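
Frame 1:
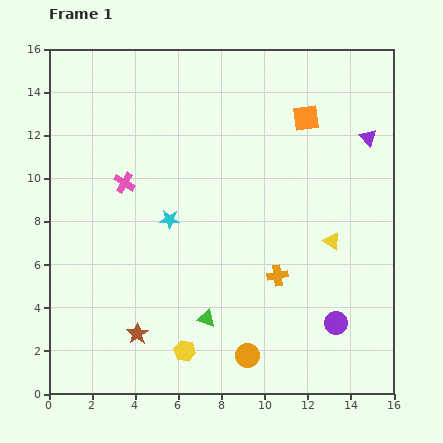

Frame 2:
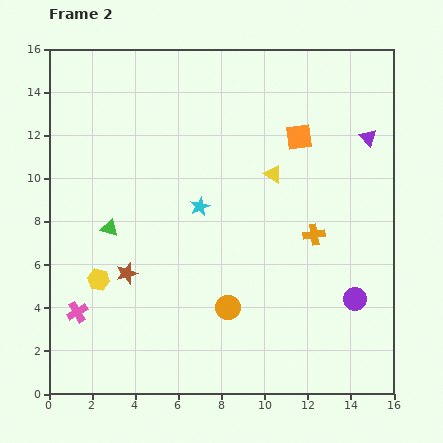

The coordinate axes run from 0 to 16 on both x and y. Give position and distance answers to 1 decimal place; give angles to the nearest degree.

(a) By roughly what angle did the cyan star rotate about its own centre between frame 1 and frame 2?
26° counter-clockwise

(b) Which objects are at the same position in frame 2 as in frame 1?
the purple triangle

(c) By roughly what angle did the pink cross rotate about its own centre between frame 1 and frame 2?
29° clockwise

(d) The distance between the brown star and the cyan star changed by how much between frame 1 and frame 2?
-0.9

Distance in frame 1: 5.5. Distance in frame 2: 4.6.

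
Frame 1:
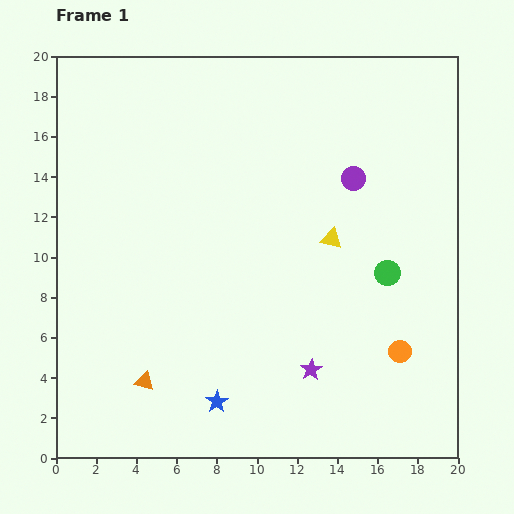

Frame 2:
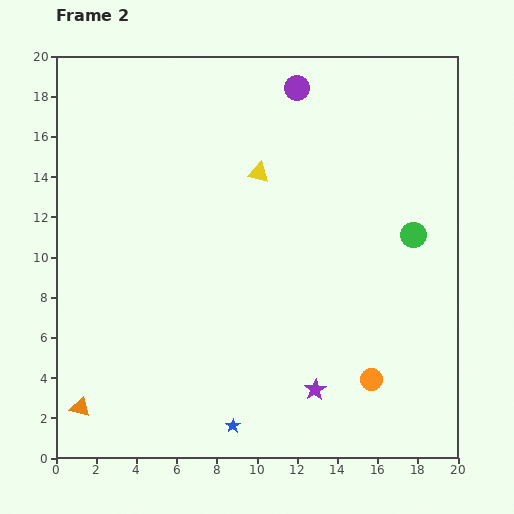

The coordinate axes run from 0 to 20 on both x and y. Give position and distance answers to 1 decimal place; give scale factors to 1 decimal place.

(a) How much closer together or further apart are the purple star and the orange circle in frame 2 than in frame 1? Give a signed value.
-1.7

Distance in frame 1: 4.5. Distance in frame 2: 2.8.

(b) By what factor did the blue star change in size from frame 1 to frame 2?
0.6×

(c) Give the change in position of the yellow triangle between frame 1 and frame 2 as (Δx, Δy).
(-3.6, 3.3)

The yellow triangle was at (13.7, 10.9) in frame 1 and (10.1, 14.2) in frame 2.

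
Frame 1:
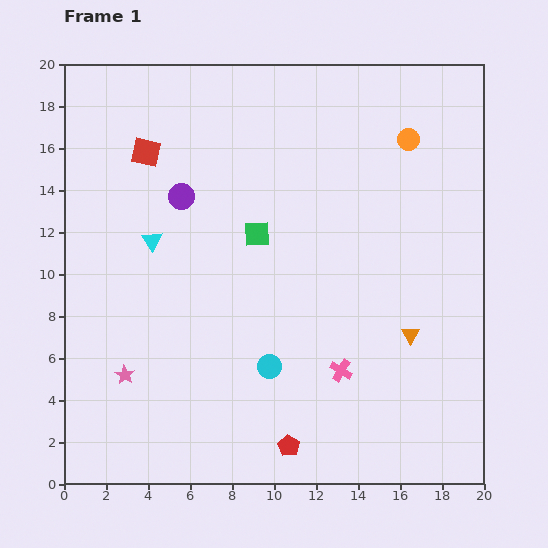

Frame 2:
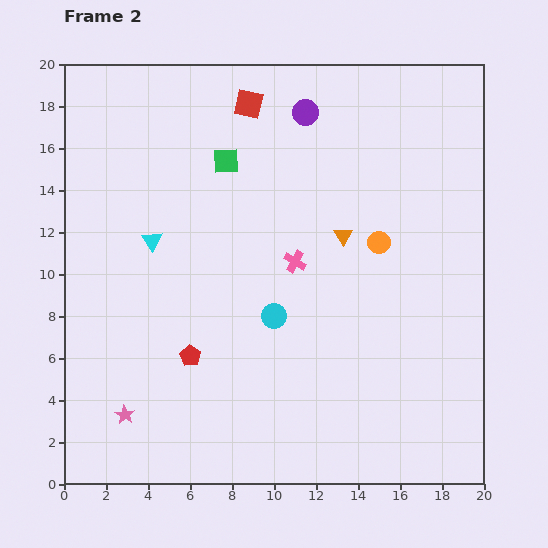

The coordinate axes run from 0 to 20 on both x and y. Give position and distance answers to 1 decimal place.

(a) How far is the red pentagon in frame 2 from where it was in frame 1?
6.4

The red pentagon moved from (10.7, 1.8) to (6.0, 6.1), a distance of √(4.7² + 4.3²) ≈ 6.4.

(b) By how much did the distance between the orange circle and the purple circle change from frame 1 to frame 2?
-4.0

Distance in frame 1: 11.1. Distance in frame 2: 7.1.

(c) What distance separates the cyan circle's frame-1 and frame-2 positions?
2.4

The cyan circle moved from (9.8, 5.6) to (10.0, 8.0), a distance of √(0.2² + 2.4²) ≈ 2.4.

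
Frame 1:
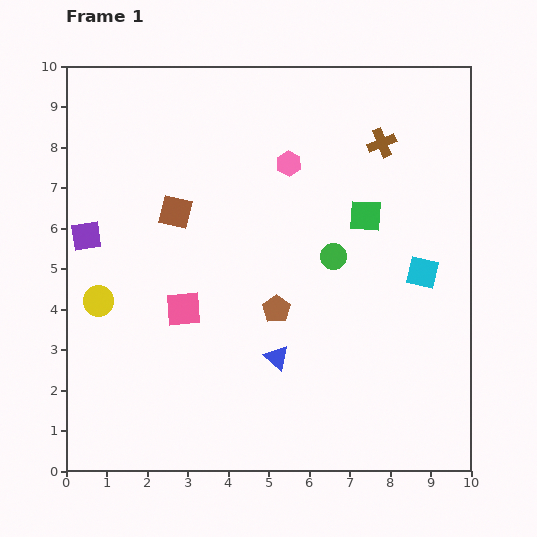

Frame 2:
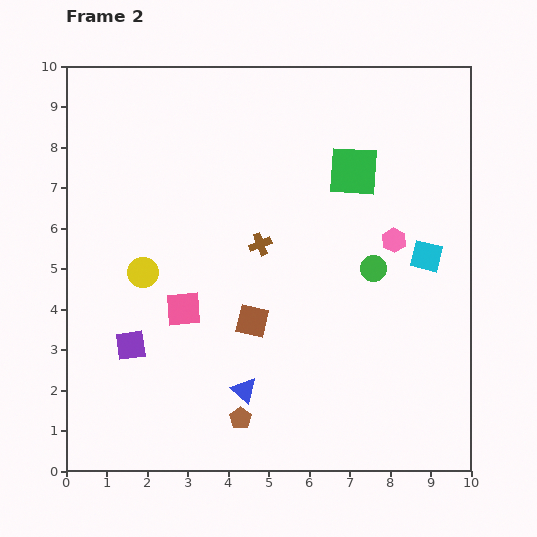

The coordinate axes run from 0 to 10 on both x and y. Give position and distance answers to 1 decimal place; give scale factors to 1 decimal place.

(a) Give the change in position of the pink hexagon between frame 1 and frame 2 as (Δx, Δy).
(2.6, -1.9)

The pink hexagon was at (5.5, 7.6) in frame 1 and (8.1, 5.7) in frame 2.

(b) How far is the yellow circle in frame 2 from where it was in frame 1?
1.3

The yellow circle moved from (0.8, 4.2) to (1.9, 4.9), a distance of √(1.1² + 0.7²) ≈ 1.3.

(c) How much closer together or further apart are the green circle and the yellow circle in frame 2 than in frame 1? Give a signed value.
-0.2

Distance in frame 1: 5.9. Distance in frame 2: 5.7.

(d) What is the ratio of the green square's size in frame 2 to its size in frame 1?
1.6×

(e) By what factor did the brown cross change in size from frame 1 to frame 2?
0.8×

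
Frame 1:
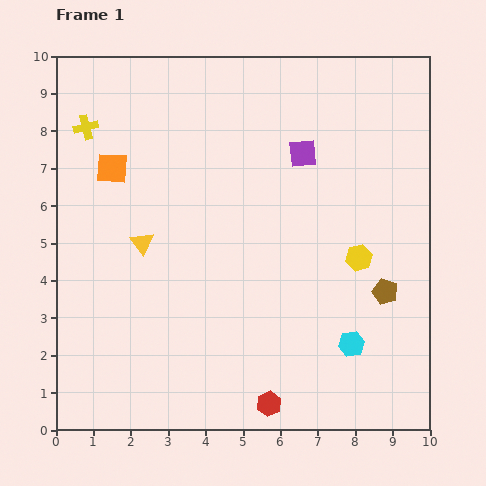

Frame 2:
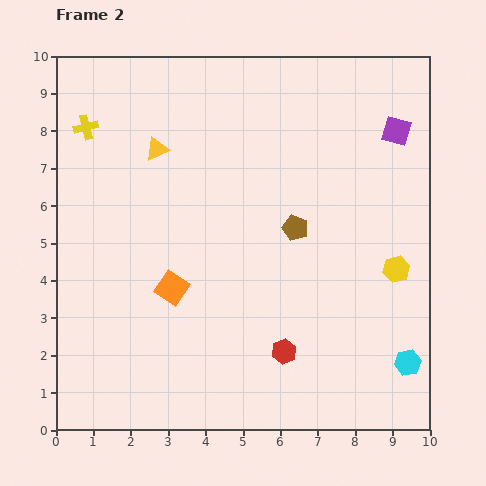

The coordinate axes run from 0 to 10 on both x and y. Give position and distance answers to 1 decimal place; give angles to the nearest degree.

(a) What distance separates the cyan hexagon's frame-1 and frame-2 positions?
1.6

The cyan hexagon moved from (7.9, 2.3) to (9.4, 1.8), a distance of √(1.5² + 0.5²) ≈ 1.6.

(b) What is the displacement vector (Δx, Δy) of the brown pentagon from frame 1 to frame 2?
(-2.4, 1.7)

The brown pentagon was at (8.8, 3.7) in frame 1 and (6.4, 5.4) in frame 2.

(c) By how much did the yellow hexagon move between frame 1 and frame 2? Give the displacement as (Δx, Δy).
(1.0, -0.3)

The yellow hexagon was at (8.1, 4.6) in frame 1 and (9.1, 4.3) in frame 2.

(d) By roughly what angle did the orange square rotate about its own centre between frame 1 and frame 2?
30° clockwise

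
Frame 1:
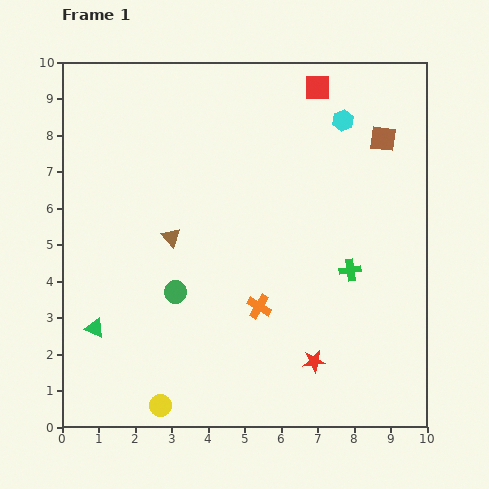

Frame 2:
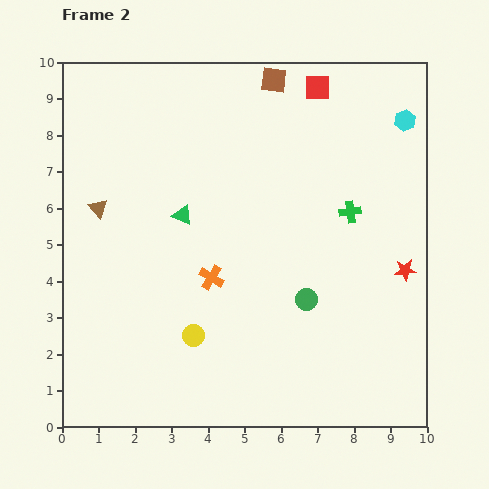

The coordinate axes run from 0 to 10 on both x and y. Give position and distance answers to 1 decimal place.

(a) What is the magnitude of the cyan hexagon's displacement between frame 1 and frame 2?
1.7

The cyan hexagon moved from (7.7, 8.4) to (9.4, 8.4), a distance of √(1.7² + 0.0²) ≈ 1.7.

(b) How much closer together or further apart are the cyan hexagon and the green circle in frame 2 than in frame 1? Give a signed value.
-1.0

Distance in frame 1: 6.6. Distance in frame 2: 5.6.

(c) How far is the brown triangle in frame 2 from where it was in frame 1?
2.2

The brown triangle moved from (3.0, 5.2) to (1.0, 6.0), a distance of √(2.0² + 0.8²) ≈ 2.2.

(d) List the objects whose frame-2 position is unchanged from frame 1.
the red square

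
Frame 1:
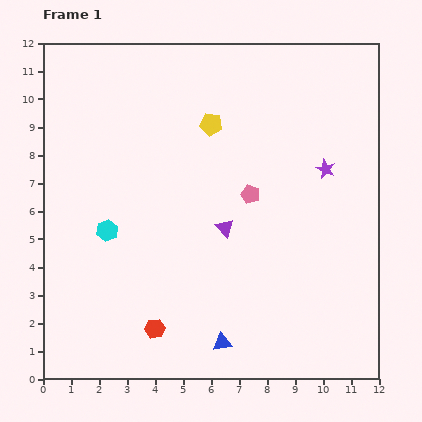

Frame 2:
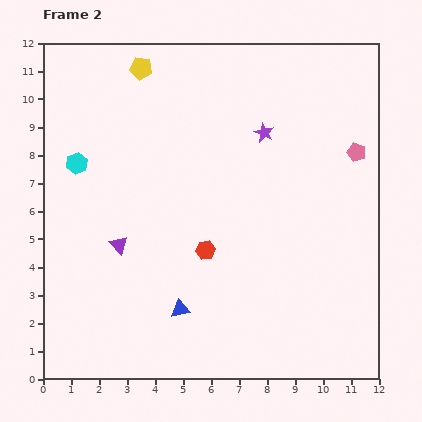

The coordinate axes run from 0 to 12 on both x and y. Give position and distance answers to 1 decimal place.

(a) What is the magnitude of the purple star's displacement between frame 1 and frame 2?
2.6

The purple star moved from (10.1, 7.5) to (7.9, 8.8), a distance of √(2.2² + 1.3²) ≈ 2.6.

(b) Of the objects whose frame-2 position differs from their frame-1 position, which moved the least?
the blue triangle

(moved 1.9)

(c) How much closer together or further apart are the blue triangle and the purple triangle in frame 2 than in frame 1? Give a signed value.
-0.9

Distance in frame 1: 4.1. Distance in frame 2: 3.2.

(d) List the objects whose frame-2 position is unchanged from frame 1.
none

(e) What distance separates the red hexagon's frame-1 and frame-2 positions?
3.3

The red hexagon moved from (4.0, 1.8) to (5.8, 4.6), a distance of √(1.8² + 2.8²) ≈ 3.3.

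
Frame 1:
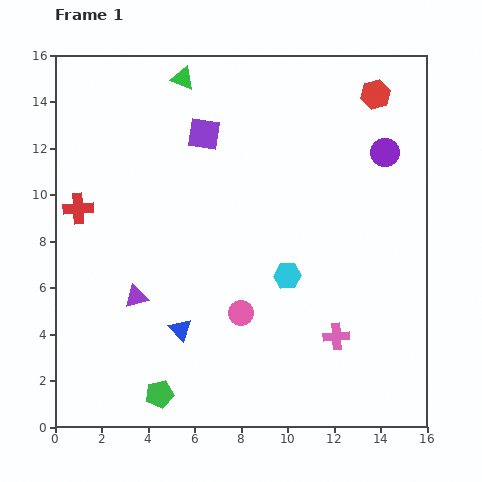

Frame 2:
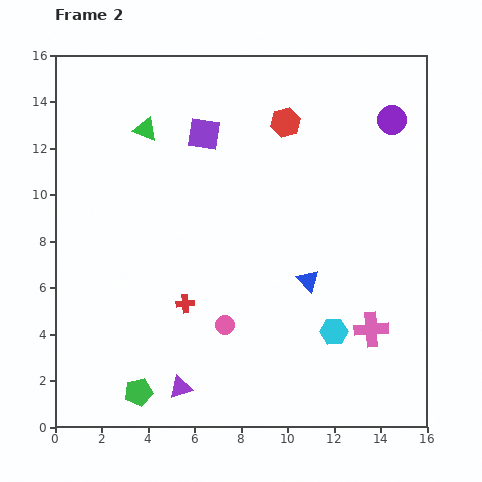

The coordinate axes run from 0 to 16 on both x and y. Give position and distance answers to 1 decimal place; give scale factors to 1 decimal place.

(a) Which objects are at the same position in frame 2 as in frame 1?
the purple square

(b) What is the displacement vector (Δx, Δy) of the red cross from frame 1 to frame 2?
(4.6, -4.1)

The red cross was at (1.0, 9.4) in frame 1 and (5.6, 5.3) in frame 2.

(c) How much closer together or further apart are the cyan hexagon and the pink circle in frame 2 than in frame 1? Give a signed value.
+2.1

Distance in frame 1: 2.6. Distance in frame 2: 4.7.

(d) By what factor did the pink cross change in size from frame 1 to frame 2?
1.3×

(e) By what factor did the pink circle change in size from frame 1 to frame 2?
0.7×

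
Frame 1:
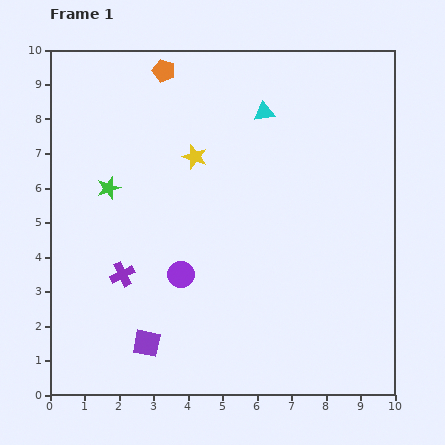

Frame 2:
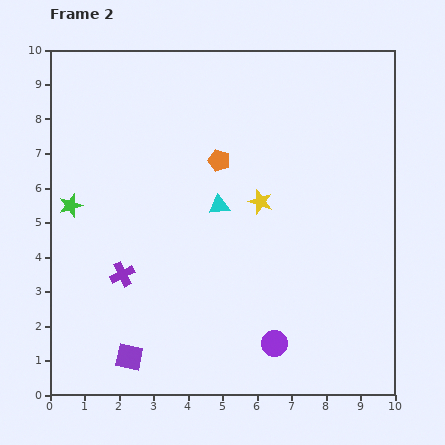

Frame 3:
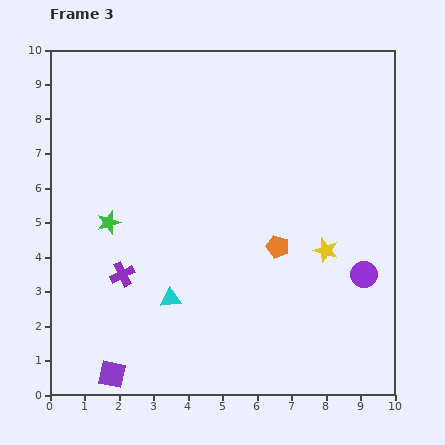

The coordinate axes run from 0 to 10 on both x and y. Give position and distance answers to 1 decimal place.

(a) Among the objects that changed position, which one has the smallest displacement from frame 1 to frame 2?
the purple square

(moved 0.6)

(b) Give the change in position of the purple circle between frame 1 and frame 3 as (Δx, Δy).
(5.3, 0.0)

The purple circle was at (3.8, 3.5) in frame 1 and (9.1, 3.5) in frame 3.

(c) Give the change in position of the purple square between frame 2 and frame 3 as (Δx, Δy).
(-0.5, -0.5)

The purple square was at (2.3, 1.1) in frame 2 and (1.8, 0.6) in frame 3.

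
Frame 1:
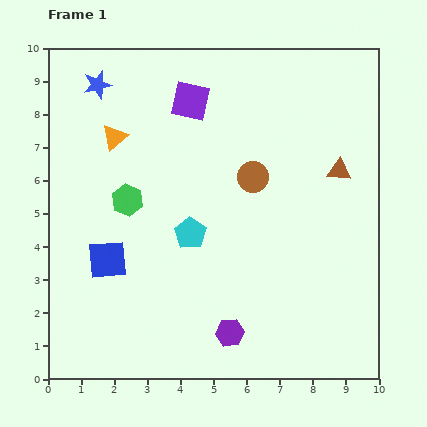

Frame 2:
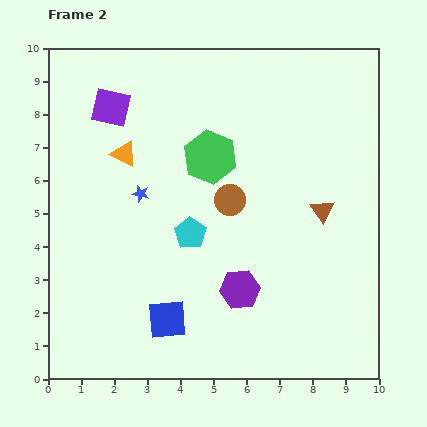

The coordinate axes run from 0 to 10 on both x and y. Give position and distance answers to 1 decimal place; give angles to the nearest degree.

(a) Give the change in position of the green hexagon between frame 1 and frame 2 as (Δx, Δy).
(2.5, 1.3)

The green hexagon was at (2.4, 5.4) in frame 1 and (4.9, 6.7) in frame 2.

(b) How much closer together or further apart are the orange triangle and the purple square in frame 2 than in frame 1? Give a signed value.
-1.0

Distance in frame 1: 2.5. Distance in frame 2: 1.5.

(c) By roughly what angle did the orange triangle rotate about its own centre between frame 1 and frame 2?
52° counter-clockwise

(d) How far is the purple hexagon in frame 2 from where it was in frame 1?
1.3

The purple hexagon moved from (5.5, 1.4) to (5.8, 2.7), a distance of √(0.3² + 1.3²) ≈ 1.3.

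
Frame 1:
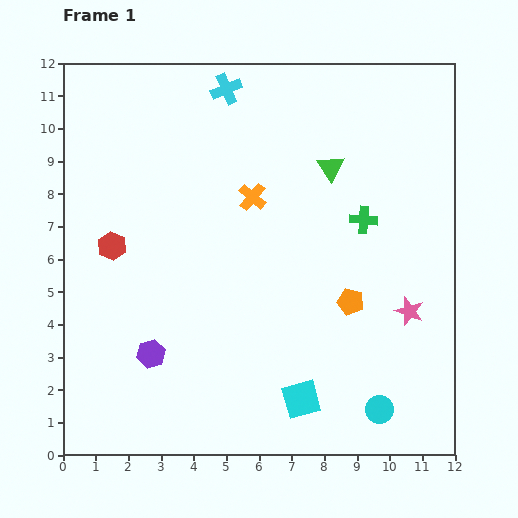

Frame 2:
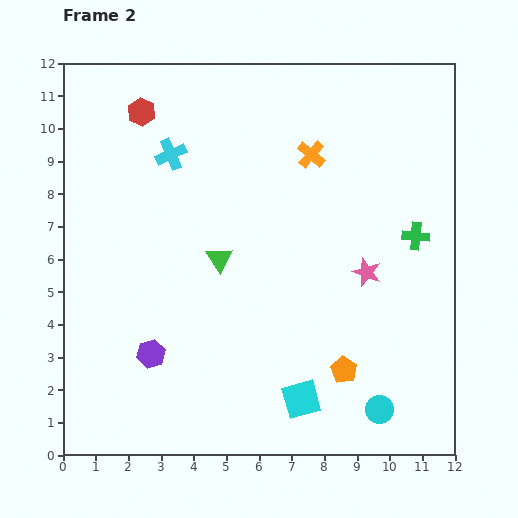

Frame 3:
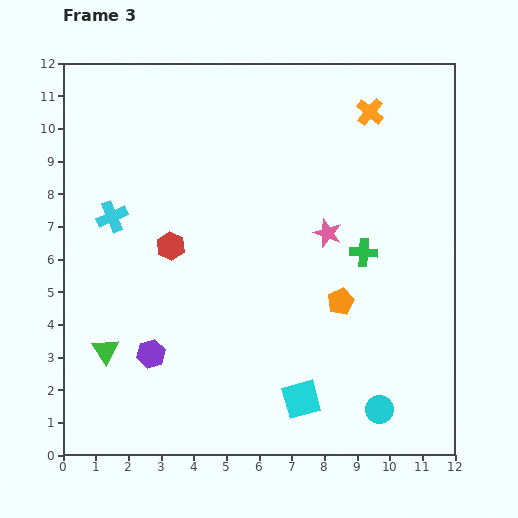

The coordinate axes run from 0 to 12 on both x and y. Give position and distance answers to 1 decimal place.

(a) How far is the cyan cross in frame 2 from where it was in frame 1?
2.6

The cyan cross moved from (5.0, 11.2) to (3.3, 9.2), a distance of √(1.7² + 2.0²) ≈ 2.6.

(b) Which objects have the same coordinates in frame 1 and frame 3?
the purple hexagon, the cyan circle, the cyan square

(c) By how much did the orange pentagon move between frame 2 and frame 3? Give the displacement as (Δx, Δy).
(-0.1, 2.1)

The orange pentagon was at (8.6, 2.6) in frame 2 and (8.5, 4.7) in frame 3.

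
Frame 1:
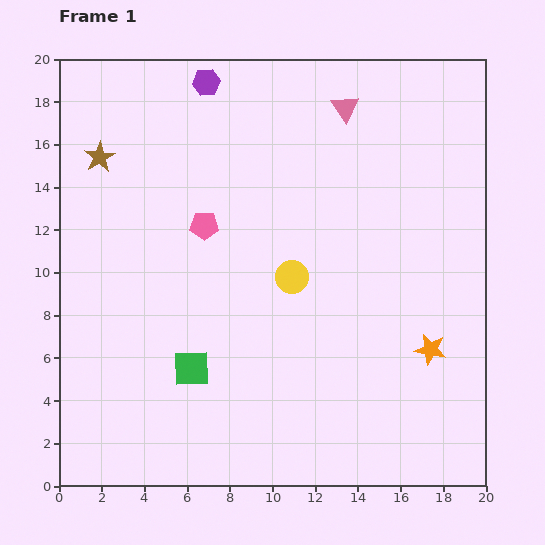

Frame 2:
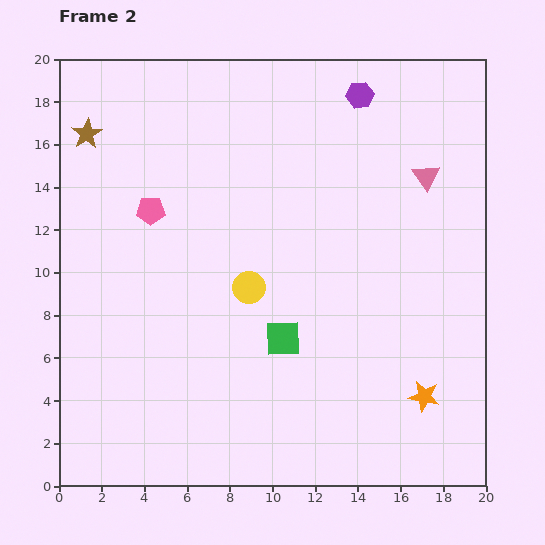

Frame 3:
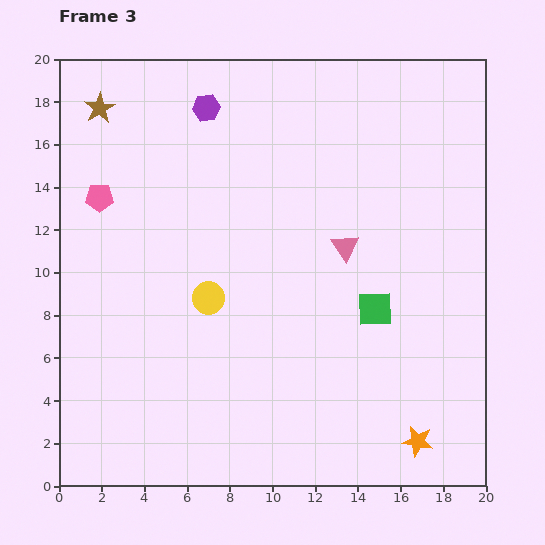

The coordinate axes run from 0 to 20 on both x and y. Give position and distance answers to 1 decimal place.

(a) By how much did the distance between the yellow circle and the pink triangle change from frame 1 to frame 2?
+1.5

Distance in frame 1: 8.3. Distance in frame 2: 9.8.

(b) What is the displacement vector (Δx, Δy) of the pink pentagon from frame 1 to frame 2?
(-2.5, 0.7)

The pink pentagon was at (6.8, 12.2) in frame 1 and (4.3, 12.9) in frame 2.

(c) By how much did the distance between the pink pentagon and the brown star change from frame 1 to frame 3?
-1.7

Distance in frame 1: 5.9. Distance in frame 3: 4.2.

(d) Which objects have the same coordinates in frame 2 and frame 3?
none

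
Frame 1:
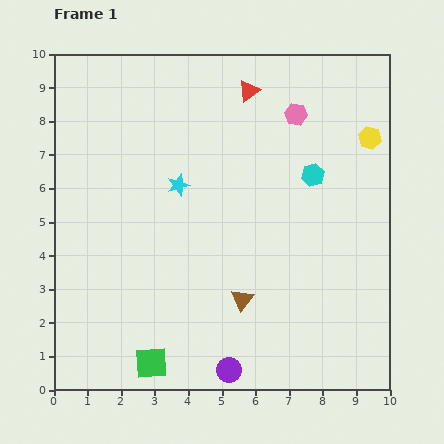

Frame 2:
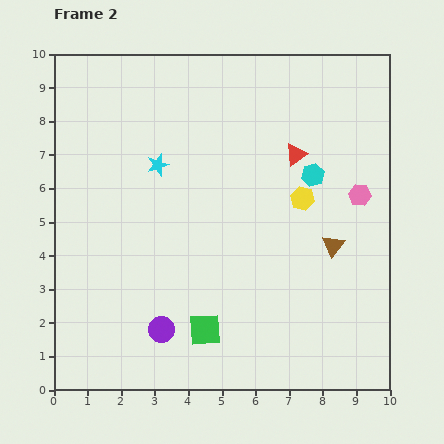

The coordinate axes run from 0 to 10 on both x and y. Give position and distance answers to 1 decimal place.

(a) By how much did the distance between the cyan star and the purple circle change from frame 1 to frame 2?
-0.8

Distance in frame 1: 5.7. Distance in frame 2: 4.9.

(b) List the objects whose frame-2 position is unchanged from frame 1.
the cyan hexagon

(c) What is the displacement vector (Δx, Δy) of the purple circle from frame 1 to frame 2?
(-2.0, 1.2)

The purple circle was at (5.2, 0.6) in frame 1 and (3.2, 1.8) in frame 2.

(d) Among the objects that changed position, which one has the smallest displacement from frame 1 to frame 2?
the cyan star

(moved 0.8)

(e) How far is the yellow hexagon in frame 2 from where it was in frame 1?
2.7

The yellow hexagon moved from (9.4, 7.5) to (7.4, 5.7), a distance of √(2.0² + 1.8²) ≈ 2.7.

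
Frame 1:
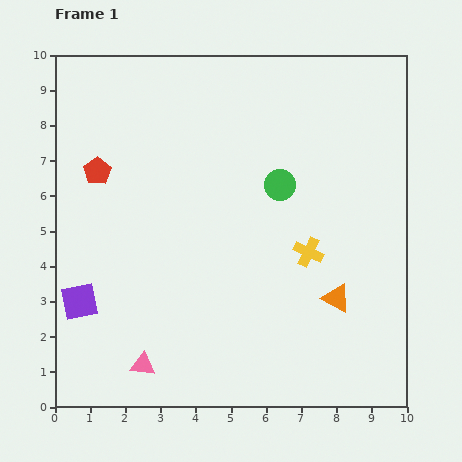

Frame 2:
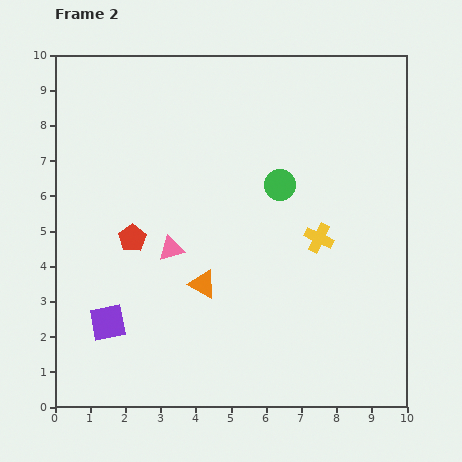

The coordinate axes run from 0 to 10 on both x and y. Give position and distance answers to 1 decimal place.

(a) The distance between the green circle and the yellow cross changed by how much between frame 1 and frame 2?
-0.2

Distance in frame 1: 2.1. Distance in frame 2: 1.9.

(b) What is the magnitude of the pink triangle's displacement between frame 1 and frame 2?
3.4

The pink triangle moved from (2.5, 1.2) to (3.3, 4.5), a distance of √(0.8² + 3.3²) ≈ 3.4.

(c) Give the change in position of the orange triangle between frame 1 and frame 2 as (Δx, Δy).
(-3.8, 0.4)

The orange triangle was at (8.0, 3.1) in frame 1 and (4.2, 3.5) in frame 2.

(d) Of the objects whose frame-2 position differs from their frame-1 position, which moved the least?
the yellow cross

(moved 0.5)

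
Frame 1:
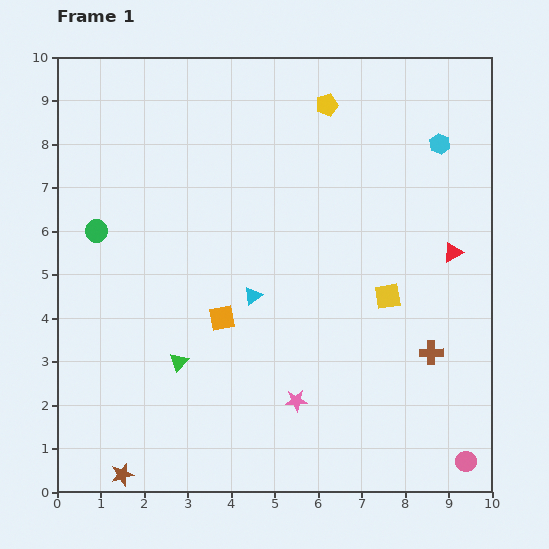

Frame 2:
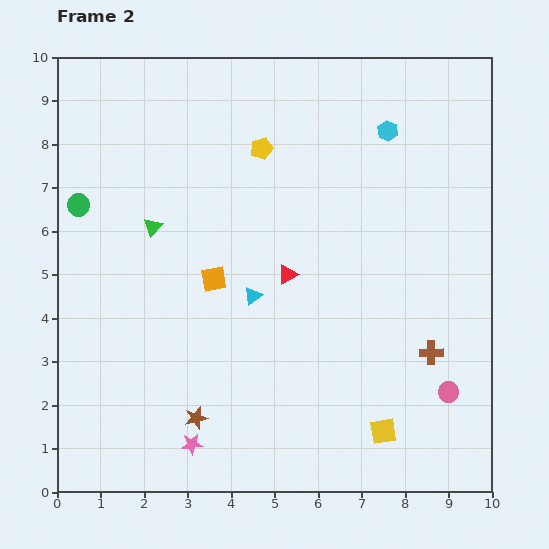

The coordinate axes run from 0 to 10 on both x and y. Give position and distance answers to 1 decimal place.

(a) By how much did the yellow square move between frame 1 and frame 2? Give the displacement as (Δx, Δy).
(-0.1, -3.1)

The yellow square was at (7.6, 4.5) in frame 1 and (7.5, 1.4) in frame 2.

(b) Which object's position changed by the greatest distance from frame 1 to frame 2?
the red triangle

(moved 3.8; next 3.2)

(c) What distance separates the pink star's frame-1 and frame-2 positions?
2.6

The pink star moved from (5.5, 2.1) to (3.1, 1.1), a distance of √(2.4² + 1.0²) ≈ 2.6.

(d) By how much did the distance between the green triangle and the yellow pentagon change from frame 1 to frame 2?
-3.7

Distance in frame 1: 6.8. Distance in frame 2: 3.1.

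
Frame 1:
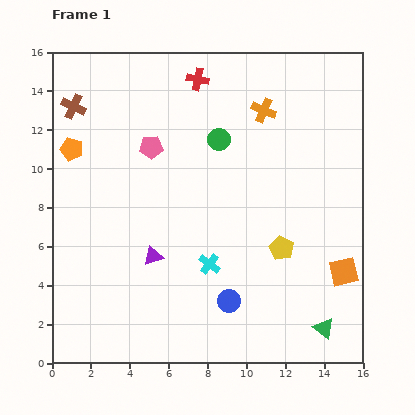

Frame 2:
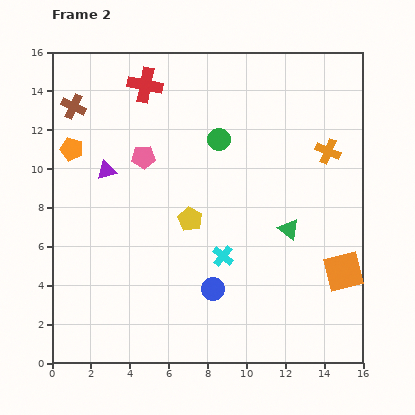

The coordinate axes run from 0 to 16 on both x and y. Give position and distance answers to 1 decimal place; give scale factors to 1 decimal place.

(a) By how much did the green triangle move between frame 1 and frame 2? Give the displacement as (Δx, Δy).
(-1.8, 5.1)

The green triangle was at (14.0, 1.8) in frame 1 and (12.2, 6.9) in frame 2.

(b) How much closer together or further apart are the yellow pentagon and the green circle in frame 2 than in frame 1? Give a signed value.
-2.0

Distance in frame 1: 6.4. Distance in frame 2: 4.4.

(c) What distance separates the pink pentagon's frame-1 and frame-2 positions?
0.6

The pink pentagon moved from (5.1, 11.1) to (4.7, 10.6), a distance of √(0.4² + 0.5²) ≈ 0.6.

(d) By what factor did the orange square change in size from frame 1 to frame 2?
1.4×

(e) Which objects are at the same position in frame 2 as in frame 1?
the orange pentagon, the green circle, the orange square, the brown cross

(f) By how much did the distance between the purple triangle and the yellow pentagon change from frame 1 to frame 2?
-1.6

Distance in frame 1: 6.6. Distance in frame 2: 5.0.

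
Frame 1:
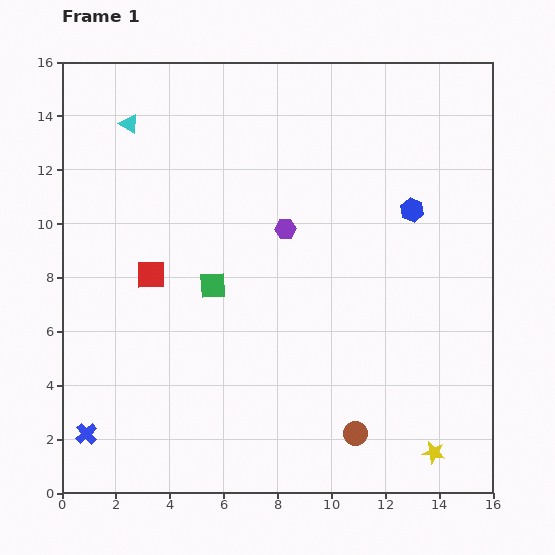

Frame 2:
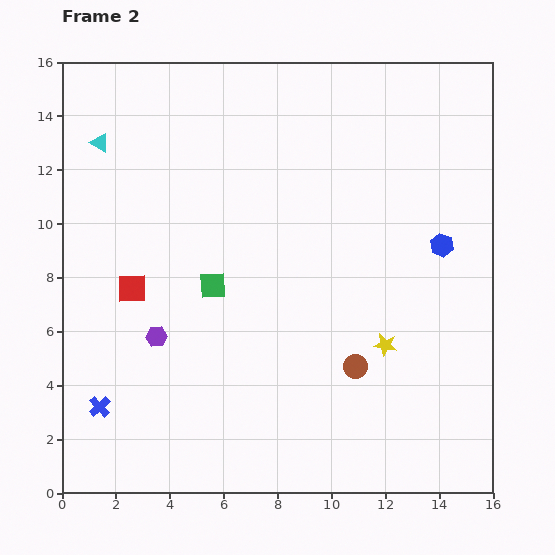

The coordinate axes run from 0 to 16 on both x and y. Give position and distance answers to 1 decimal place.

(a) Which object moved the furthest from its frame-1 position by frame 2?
the purple hexagon

(moved 6.2; next 4.4)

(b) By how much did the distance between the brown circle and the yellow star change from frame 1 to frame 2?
-1.6

Distance in frame 1: 3.0. Distance in frame 2: 1.4.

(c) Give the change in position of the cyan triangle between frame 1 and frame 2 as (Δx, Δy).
(-1.1, -0.7)

The cyan triangle was at (2.5, 13.7) in frame 1 and (1.4, 13.0) in frame 2.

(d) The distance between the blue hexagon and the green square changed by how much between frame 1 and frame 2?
+0.7

Distance in frame 1: 7.9. Distance in frame 2: 8.6.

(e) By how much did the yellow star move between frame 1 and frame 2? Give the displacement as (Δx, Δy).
(-1.8, 4.0)

The yellow star was at (13.8, 1.5) in frame 1 and (12.0, 5.5) in frame 2.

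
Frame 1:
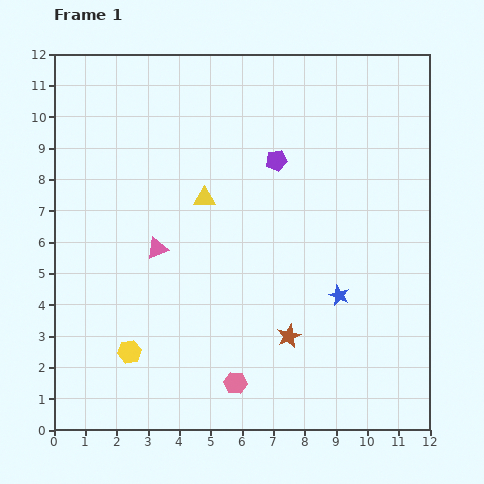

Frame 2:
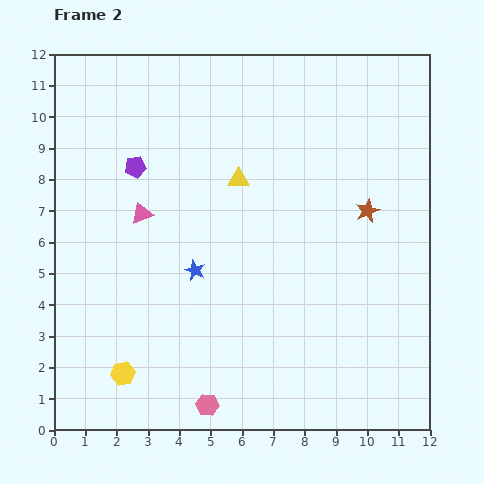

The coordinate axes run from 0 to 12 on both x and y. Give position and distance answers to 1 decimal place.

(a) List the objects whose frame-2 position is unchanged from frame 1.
none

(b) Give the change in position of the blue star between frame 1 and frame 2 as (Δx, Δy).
(-4.6, 0.8)

The blue star was at (9.1, 4.3) in frame 1 and (4.5, 5.1) in frame 2.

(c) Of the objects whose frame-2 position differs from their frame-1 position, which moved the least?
the yellow hexagon

(moved 0.7)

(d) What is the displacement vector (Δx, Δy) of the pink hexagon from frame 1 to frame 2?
(-0.9, -0.7)

The pink hexagon was at (5.8, 1.5) in frame 1 and (4.9, 0.8) in frame 2.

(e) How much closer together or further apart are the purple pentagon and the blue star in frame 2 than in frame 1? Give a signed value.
-0.9

Distance in frame 1: 4.7. Distance in frame 2: 3.8.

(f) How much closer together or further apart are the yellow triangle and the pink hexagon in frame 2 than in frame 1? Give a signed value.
+1.3

Distance in frame 1: 6.0. Distance in frame 2: 7.3.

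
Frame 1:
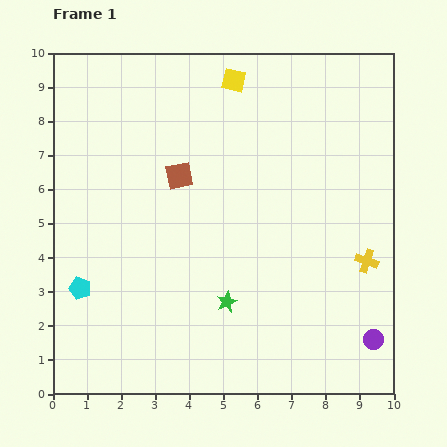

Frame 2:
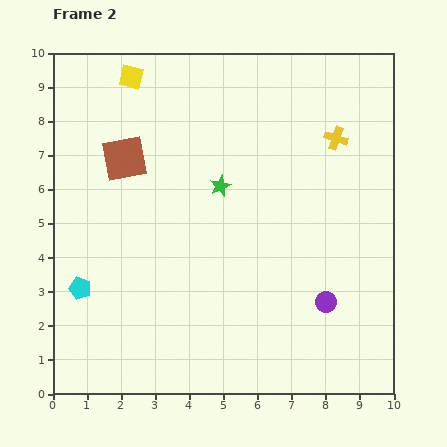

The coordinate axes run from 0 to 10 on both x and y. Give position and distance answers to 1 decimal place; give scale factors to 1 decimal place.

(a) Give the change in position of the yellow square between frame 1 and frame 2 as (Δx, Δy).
(-3.0, 0.1)

The yellow square was at (5.3, 9.2) in frame 1 and (2.3, 9.3) in frame 2.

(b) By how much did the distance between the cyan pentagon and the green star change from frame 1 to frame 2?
+0.8

Distance in frame 1: 4.3. Distance in frame 2: 5.1.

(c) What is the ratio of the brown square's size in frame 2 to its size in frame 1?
1.6×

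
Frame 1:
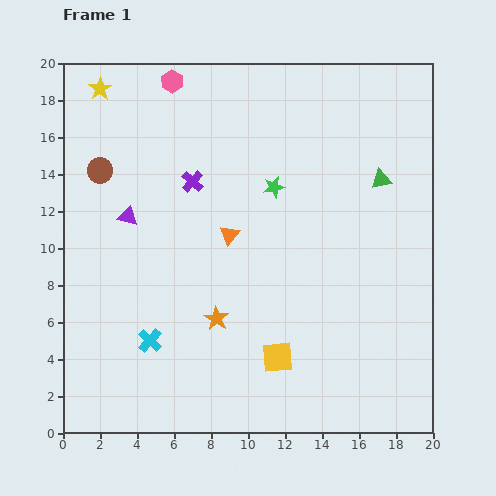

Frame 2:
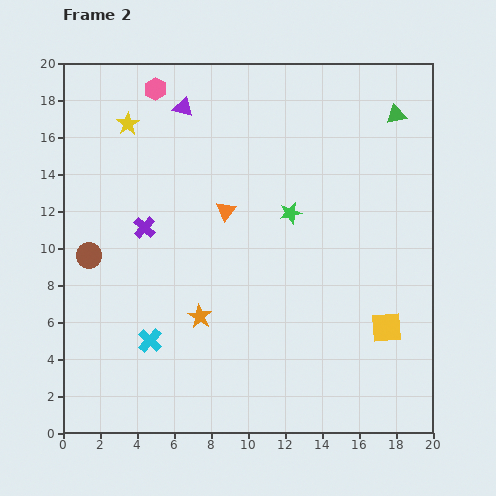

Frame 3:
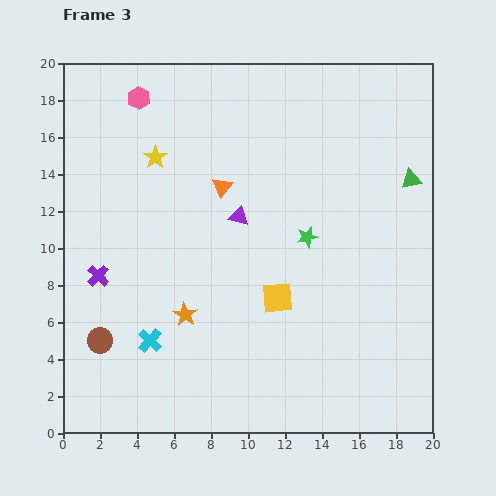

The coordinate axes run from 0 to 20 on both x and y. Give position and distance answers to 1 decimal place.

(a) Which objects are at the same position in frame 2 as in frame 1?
the cyan cross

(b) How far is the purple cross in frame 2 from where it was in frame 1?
3.6

The purple cross moved from (7.0, 13.6) to (4.4, 11.1), a distance of √(2.6² + 2.5²) ≈ 3.6.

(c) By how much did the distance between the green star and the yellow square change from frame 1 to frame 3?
-5.5

Distance in frame 1: 9.2. Distance in frame 3: 3.7.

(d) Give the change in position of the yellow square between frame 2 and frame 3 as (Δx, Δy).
(-5.9, 1.6)

The yellow square was at (17.5, 5.7) in frame 2 and (11.6, 7.3) in frame 3.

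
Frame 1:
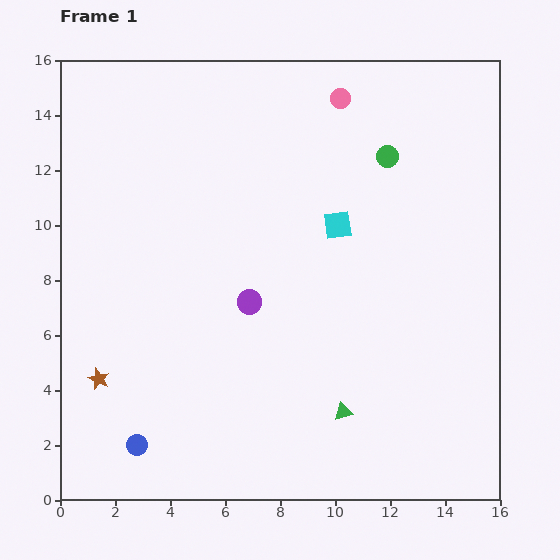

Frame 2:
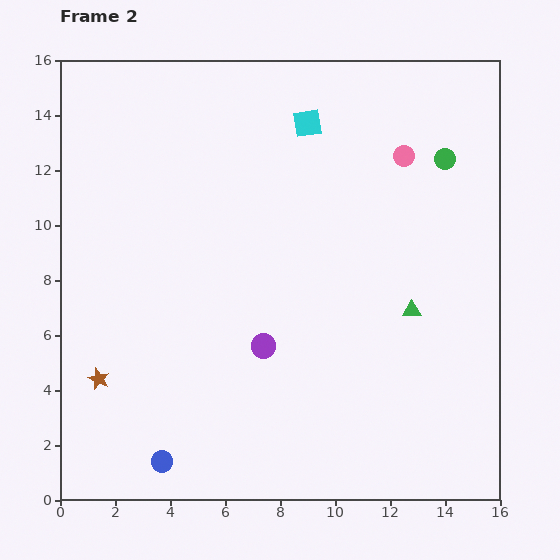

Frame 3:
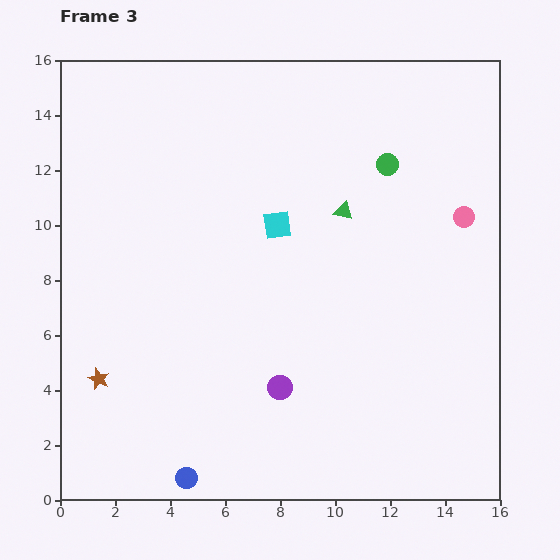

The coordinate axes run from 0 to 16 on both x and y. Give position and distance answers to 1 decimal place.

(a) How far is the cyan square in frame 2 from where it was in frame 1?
3.9

The cyan square moved from (10.1, 10.0) to (9.0, 13.7), a distance of √(1.1² + 3.7²) ≈ 3.9.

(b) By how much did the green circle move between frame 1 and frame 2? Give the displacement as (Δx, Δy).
(2.1, -0.1)

The green circle was at (11.9, 12.5) in frame 1 and (14.0, 12.4) in frame 2.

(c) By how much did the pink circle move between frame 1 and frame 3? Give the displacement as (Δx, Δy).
(4.5, -4.3)

The pink circle was at (10.2, 14.6) in frame 1 and (14.7, 10.3) in frame 3.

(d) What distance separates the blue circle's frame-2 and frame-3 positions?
1.1

The blue circle moved from (3.7, 1.4) to (4.6, 0.8), a distance of √(0.9² + 0.6²) ≈ 1.1.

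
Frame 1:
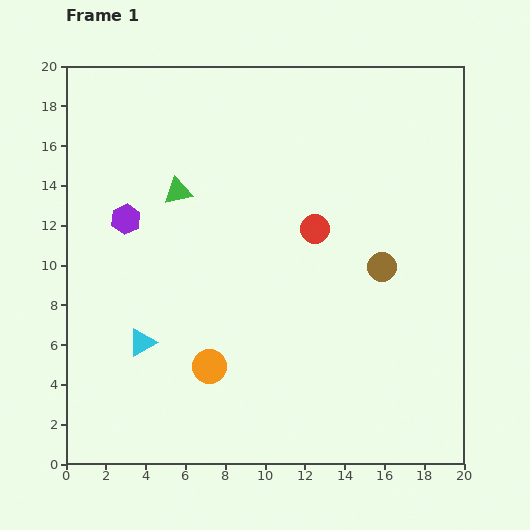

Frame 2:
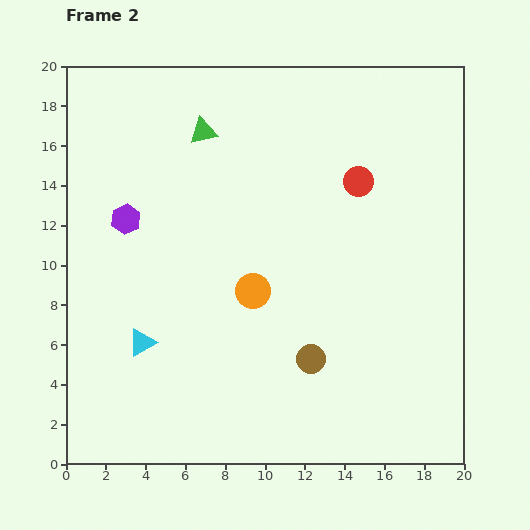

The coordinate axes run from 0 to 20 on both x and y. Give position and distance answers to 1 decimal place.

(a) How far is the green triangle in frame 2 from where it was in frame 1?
3.3

The green triangle moved from (5.6, 13.7) to (6.9, 16.7), a distance of √(1.3² + 3.0²) ≈ 3.3.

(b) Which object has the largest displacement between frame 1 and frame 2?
the brown circle

(moved 5.8; next 4.4)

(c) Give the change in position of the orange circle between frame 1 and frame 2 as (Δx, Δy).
(2.2, 3.8)

The orange circle was at (7.2, 4.9) in frame 1 and (9.4, 8.7) in frame 2.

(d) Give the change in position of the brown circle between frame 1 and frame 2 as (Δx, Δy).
(-3.6, -4.6)

The brown circle was at (15.9, 9.9) in frame 1 and (12.3, 5.3) in frame 2.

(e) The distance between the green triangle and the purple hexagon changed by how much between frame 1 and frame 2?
+2.9

Distance in frame 1: 3.0. Distance in frame 2: 5.9.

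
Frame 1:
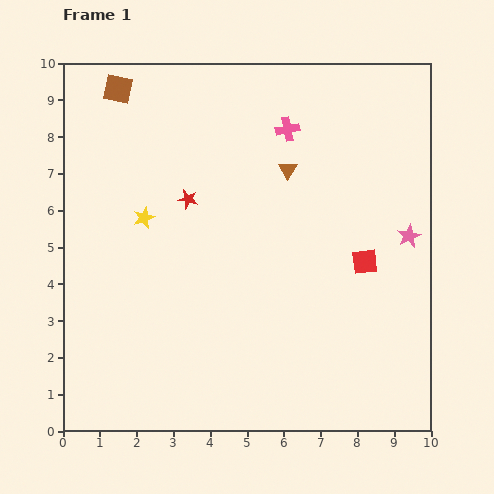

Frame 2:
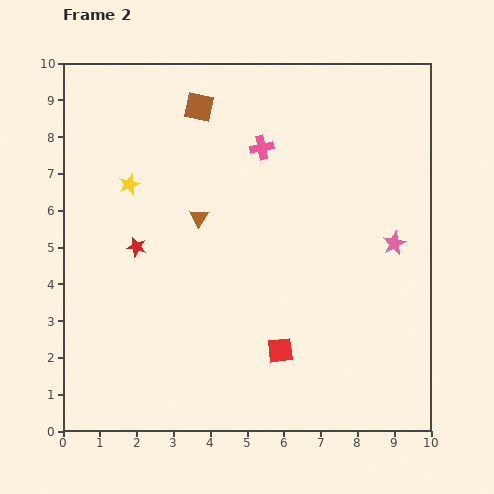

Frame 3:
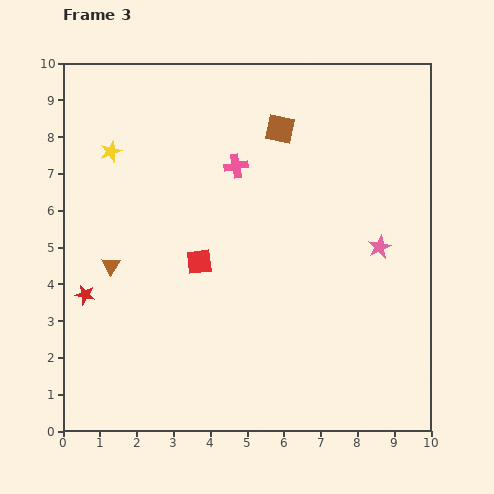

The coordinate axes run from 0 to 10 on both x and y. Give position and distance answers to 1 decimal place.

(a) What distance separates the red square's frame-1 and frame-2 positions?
3.3

The red square moved from (8.2, 4.6) to (5.9, 2.2), a distance of √(2.3² + 2.4²) ≈ 3.3.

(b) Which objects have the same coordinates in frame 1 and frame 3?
none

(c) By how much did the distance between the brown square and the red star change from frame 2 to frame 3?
+2.8

Distance in frame 2: 4.2. Distance in frame 3: 7.0.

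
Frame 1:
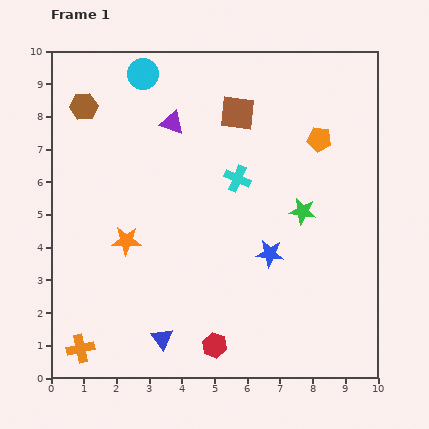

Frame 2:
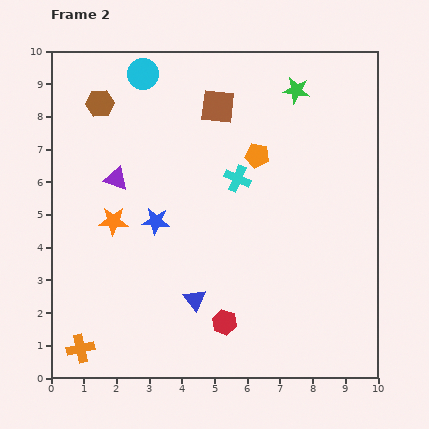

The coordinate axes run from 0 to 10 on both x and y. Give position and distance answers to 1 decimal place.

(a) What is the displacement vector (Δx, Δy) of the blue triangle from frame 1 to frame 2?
(1.0, 1.2)

The blue triangle was at (3.4, 1.2) in frame 1 and (4.4, 2.4) in frame 2.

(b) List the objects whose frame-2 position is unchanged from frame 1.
the cyan circle, the cyan cross, the orange cross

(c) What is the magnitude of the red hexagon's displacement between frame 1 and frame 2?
0.8

The red hexagon moved from (5.0, 1.0) to (5.3, 1.7), a distance of √(0.3² + 0.7²) ≈ 0.8.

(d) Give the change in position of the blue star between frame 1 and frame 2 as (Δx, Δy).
(-3.5, 1.0)

The blue star was at (6.7, 3.8) in frame 1 and (3.2, 4.8) in frame 2.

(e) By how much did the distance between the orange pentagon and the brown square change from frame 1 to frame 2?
-0.7

Distance in frame 1: 2.6. Distance in frame 2: 1.9.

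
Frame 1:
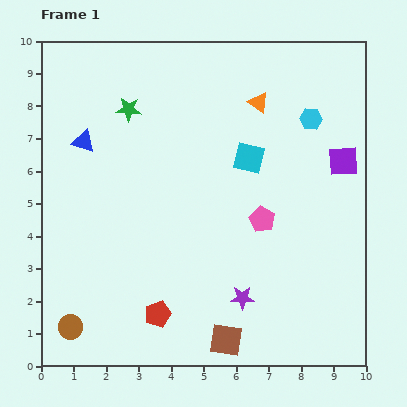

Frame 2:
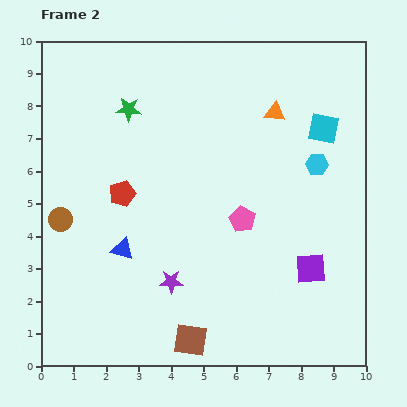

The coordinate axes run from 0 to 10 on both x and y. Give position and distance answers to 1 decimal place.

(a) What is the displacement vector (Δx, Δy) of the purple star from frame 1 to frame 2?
(-2.2, 0.5)

The purple star was at (6.2, 2.1) in frame 1 and (4.0, 2.6) in frame 2.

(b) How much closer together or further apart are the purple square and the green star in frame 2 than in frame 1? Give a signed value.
+0.6

Distance in frame 1: 6.8. Distance in frame 2: 7.4.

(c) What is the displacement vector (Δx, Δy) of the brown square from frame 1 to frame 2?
(-1.1, 0.0)

The brown square was at (5.7, 0.8) in frame 1 and (4.6, 0.8) in frame 2.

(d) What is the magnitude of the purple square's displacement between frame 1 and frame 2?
3.4

The purple square moved from (9.3, 6.3) to (8.3, 3.0), a distance of √(1.0² + 3.3²) ≈ 3.4.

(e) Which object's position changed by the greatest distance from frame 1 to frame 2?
the red pentagon

(moved 3.9; next 3.5)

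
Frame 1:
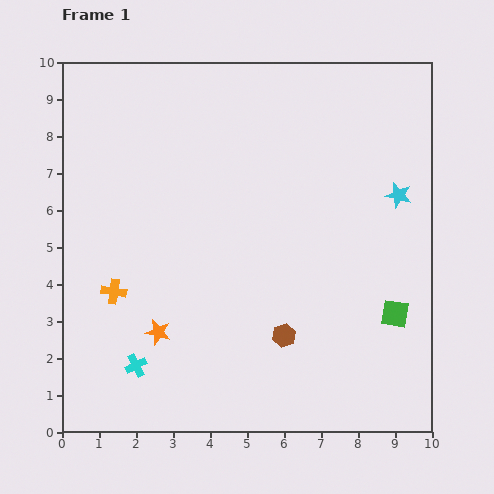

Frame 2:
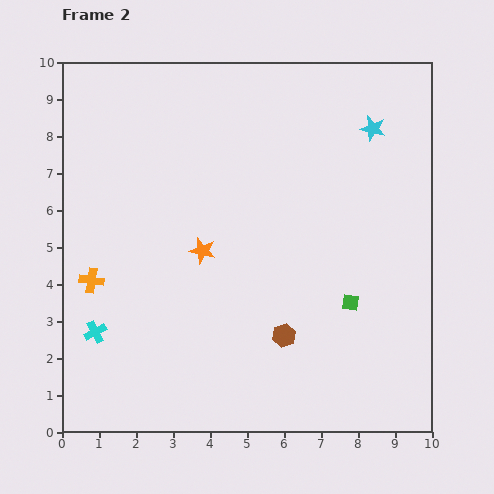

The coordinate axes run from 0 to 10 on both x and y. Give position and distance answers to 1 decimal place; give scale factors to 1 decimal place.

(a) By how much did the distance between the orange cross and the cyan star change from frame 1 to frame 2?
+0.5

Distance in frame 1: 8.1. Distance in frame 2: 8.6.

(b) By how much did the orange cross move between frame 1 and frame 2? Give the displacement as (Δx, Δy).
(-0.6, 0.3)

The orange cross was at (1.4, 3.8) in frame 1 and (0.8, 4.1) in frame 2.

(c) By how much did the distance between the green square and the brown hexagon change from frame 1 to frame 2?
-1.1

Distance in frame 1: 3.1. Distance in frame 2: 2.0.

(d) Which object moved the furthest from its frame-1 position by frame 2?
the orange star

(moved 2.5; next 1.9)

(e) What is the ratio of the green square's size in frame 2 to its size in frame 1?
0.6×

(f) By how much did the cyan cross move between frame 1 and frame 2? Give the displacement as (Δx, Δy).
(-1.1, 0.9)

The cyan cross was at (2.0, 1.8) in frame 1 and (0.9, 2.7) in frame 2.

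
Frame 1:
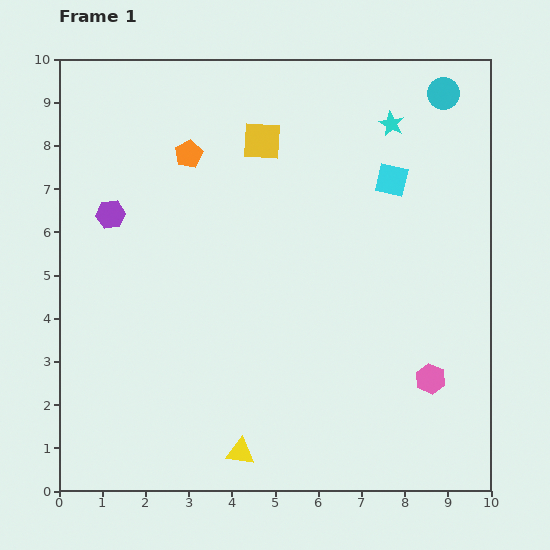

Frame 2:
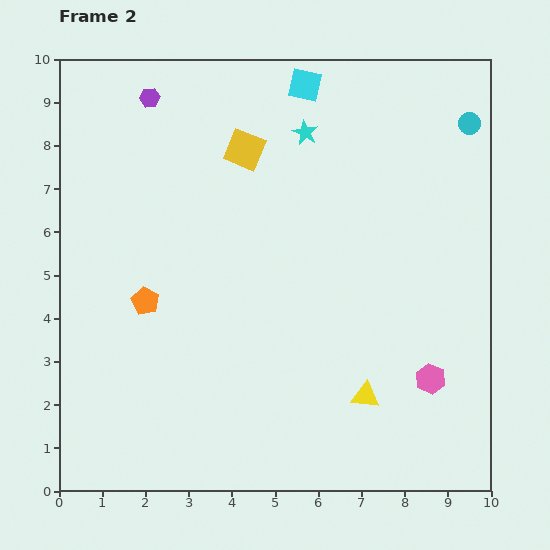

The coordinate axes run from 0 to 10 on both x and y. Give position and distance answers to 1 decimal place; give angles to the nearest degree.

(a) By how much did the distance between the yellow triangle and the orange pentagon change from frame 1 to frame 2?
-1.4

Distance in frame 1: 7.0. Distance in frame 2: 5.6.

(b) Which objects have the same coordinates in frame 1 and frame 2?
the pink hexagon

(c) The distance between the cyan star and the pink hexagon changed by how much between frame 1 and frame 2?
+0.4

Distance in frame 1: 6.0. Distance in frame 2: 6.4.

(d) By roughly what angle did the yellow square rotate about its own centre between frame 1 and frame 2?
18° clockwise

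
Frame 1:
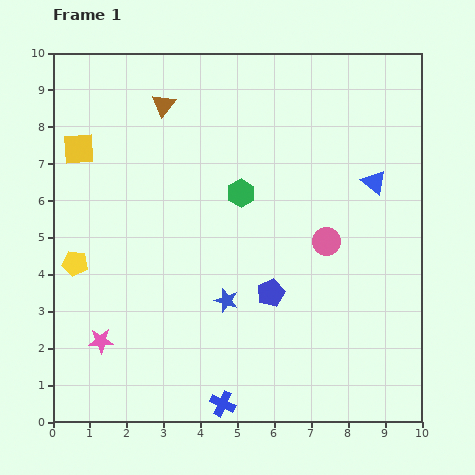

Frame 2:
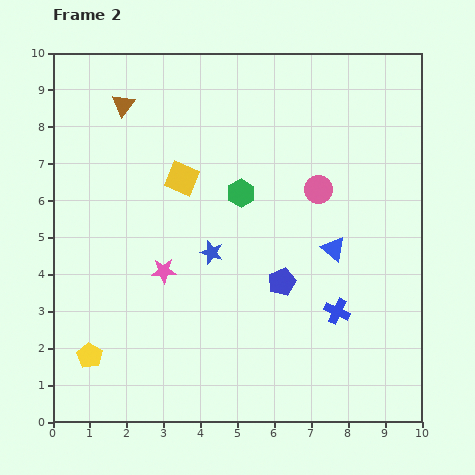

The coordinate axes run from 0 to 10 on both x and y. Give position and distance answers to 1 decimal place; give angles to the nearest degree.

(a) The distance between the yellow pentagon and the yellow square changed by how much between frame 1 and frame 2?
+2.3

Distance in frame 1: 3.1. Distance in frame 2: 5.4.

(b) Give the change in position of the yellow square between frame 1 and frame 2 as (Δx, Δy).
(2.8, -0.8)

The yellow square was at (0.7, 7.4) in frame 1 and (3.5, 6.6) in frame 2.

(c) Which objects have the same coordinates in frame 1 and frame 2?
the green hexagon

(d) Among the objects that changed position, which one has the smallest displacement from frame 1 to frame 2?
the blue pentagon

(moved 0.4)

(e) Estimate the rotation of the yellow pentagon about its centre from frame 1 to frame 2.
22° clockwise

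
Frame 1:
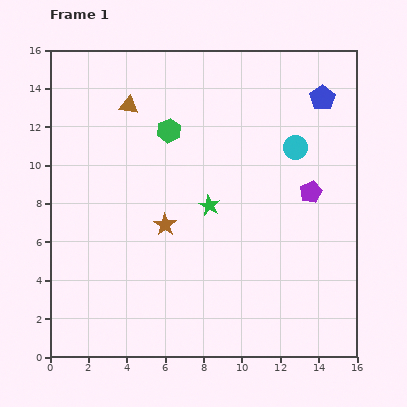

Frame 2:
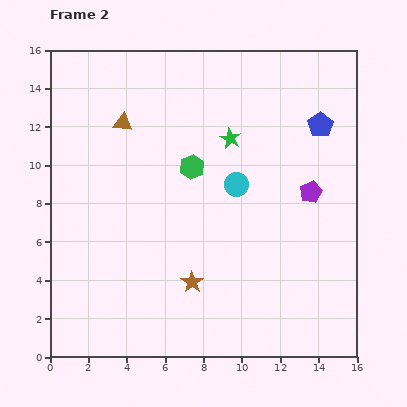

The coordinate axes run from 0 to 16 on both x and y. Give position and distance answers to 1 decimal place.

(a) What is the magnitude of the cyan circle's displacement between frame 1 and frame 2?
3.6

The cyan circle moved from (12.8, 10.9) to (9.7, 9.0), a distance of √(3.1² + 1.9²) ≈ 3.6.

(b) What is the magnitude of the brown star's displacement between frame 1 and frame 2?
3.3

The brown star moved from (6.0, 6.9) to (7.4, 3.9), a distance of √(1.4² + 3.0²) ≈ 3.3.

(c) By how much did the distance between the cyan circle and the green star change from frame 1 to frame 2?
-3.0

Distance in frame 1: 5.4. Distance in frame 2: 2.4.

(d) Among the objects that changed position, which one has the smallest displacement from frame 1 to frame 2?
the brown triangle

(moved 0.9)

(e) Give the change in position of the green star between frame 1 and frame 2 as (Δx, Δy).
(1.1, 3.5)

The green star was at (8.3, 7.9) in frame 1 and (9.4, 11.4) in frame 2.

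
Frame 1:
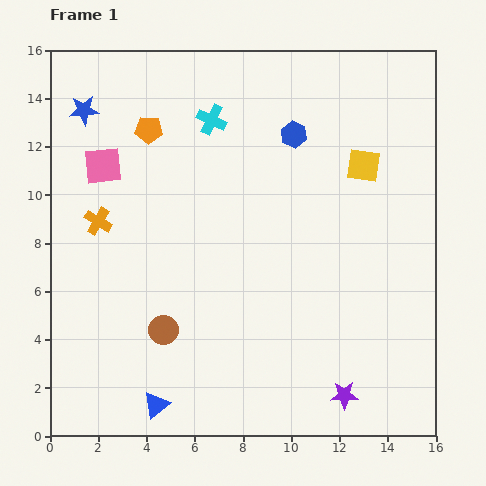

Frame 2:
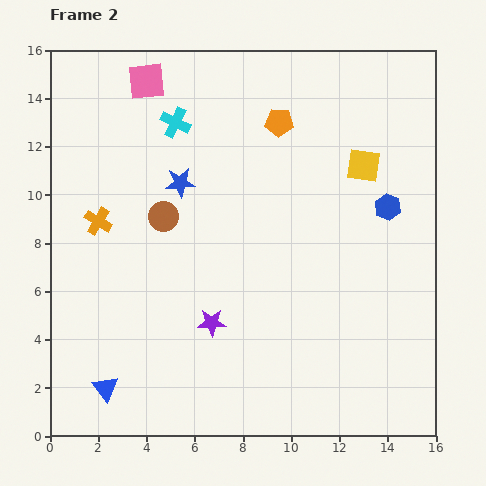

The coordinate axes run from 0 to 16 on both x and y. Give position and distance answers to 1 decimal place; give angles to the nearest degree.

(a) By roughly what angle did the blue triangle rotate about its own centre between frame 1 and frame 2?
30° counter-clockwise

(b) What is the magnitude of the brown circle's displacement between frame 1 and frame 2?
4.7

The brown circle moved from (4.7, 4.4) to (4.7, 9.1), a distance of √(0.0² + 4.7²) ≈ 4.7.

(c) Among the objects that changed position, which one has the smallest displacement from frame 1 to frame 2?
the cyan cross

(moved 1.5)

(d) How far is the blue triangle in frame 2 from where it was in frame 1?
2.2

The blue triangle moved from (4.4, 1.3) to (2.3, 2.0), a distance of √(2.1² + 0.7²) ≈ 2.2.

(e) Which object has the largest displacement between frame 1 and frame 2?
the purple star

(moved 6.3; next 5.4)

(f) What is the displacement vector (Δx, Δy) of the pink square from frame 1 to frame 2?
(1.8, 3.5)

The pink square was at (2.2, 11.2) in frame 1 and (4.0, 14.7) in frame 2.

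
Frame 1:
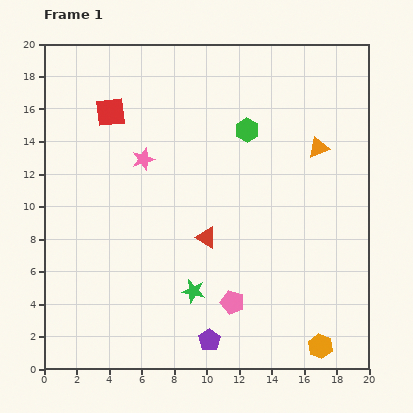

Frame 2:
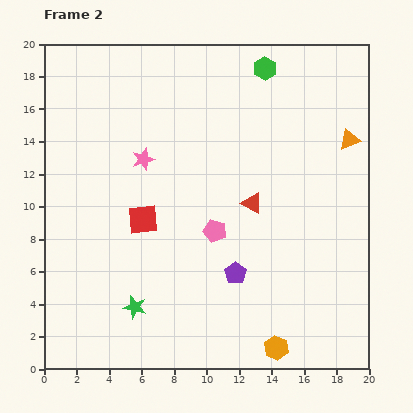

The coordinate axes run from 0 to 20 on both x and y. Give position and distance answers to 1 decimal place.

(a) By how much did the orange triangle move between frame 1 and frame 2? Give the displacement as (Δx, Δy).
(1.9, 0.5)

The orange triangle was at (16.9, 13.6) in frame 1 and (18.8, 14.1) in frame 2.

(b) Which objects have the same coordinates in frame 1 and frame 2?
the pink star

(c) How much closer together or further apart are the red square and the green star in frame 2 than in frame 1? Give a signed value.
-6.7

Distance in frame 1: 12.1. Distance in frame 2: 5.4.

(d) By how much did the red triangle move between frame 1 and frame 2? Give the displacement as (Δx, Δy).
(2.8, 2.1)

The red triangle was at (10.0, 8.1) in frame 1 and (12.8, 10.2) in frame 2.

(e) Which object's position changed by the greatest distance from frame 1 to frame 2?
the red square

(moved 6.9; next 4.5)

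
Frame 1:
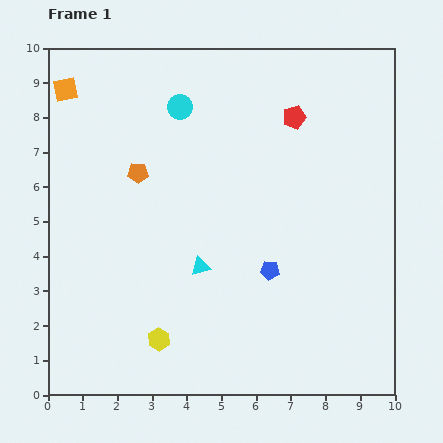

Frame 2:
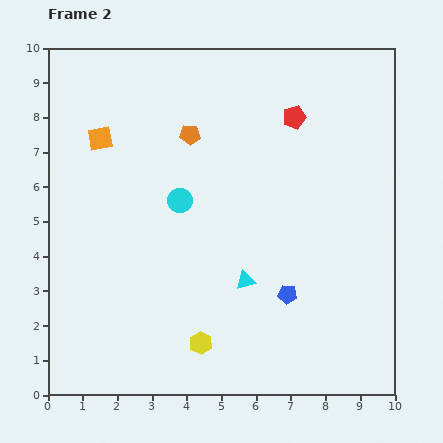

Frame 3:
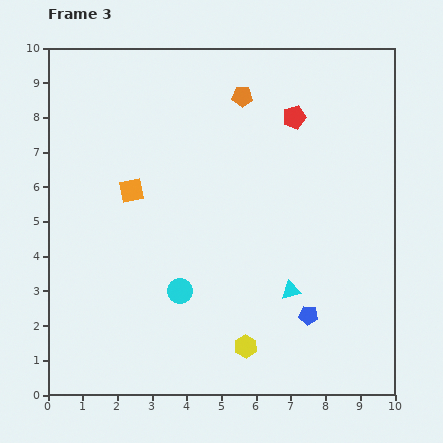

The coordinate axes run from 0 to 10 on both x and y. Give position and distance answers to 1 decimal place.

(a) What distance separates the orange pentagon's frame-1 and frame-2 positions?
1.9

The orange pentagon moved from (2.6, 6.4) to (4.1, 7.5), a distance of √(1.5² + 1.1²) ≈ 1.9.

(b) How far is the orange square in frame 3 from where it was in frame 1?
3.5

The orange square moved from (0.5, 8.8) to (2.4, 5.9), a distance of √(1.9² + 2.9²) ≈ 3.5.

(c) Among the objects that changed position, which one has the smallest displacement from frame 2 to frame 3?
the blue pentagon

(moved 0.8)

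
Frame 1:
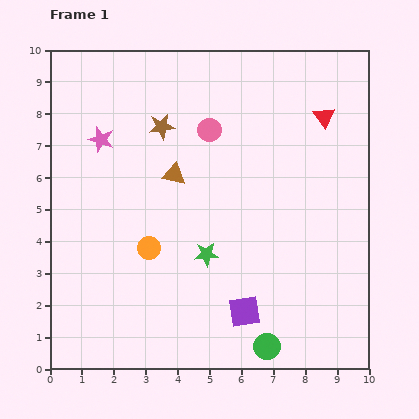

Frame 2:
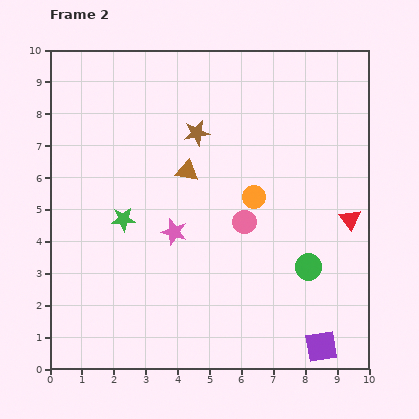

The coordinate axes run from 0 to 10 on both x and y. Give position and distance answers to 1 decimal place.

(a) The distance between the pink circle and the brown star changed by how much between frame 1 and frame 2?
+1.7

Distance in frame 1: 1.5. Distance in frame 2: 3.2.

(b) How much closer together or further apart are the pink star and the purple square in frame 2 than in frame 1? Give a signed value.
-1.2

Distance in frame 1: 7.0. Distance in frame 2: 5.8.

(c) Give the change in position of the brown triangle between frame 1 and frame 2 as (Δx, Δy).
(0.4, 0.1)

The brown triangle was at (3.9, 6.1) in frame 1 and (4.3, 6.2) in frame 2.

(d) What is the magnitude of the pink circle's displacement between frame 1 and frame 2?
3.1

The pink circle moved from (5.0, 7.5) to (6.1, 4.6), a distance of √(1.1² + 2.9²) ≈ 3.1.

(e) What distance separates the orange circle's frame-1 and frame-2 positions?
3.7

The orange circle moved from (3.1, 3.8) to (6.4, 5.4), a distance of √(3.3² + 1.6²) ≈ 3.7.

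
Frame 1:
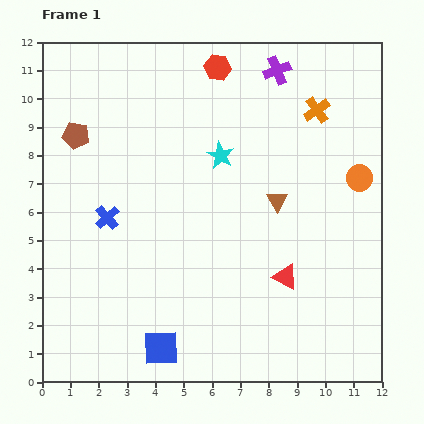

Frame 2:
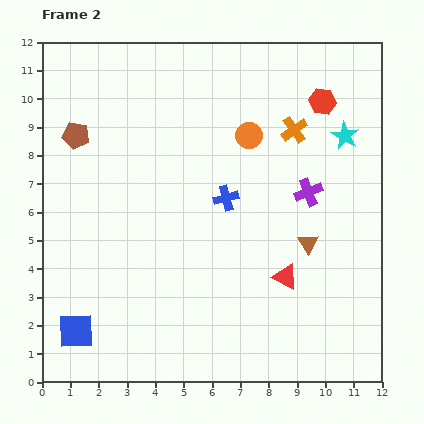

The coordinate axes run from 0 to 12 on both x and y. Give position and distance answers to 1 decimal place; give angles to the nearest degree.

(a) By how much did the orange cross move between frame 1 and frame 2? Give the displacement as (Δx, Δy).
(-0.8, -0.7)

The orange cross was at (9.7, 9.6) in frame 1 and (8.9, 8.9) in frame 2.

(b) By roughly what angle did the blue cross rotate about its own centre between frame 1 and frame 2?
28° clockwise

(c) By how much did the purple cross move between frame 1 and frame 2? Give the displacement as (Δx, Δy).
(1.1, -4.3)

The purple cross was at (8.3, 11.0) in frame 1 and (9.4, 6.7) in frame 2.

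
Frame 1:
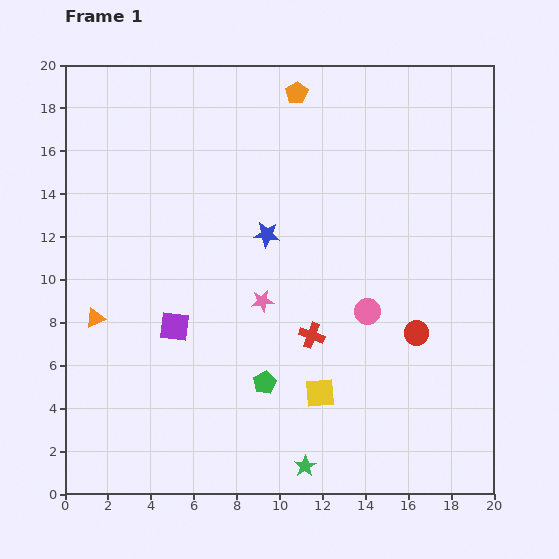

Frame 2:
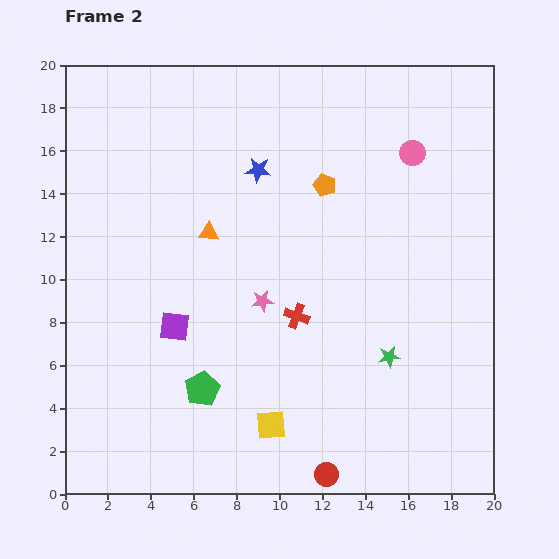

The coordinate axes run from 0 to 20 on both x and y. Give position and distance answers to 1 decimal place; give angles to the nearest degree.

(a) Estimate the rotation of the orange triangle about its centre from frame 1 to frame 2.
29° clockwise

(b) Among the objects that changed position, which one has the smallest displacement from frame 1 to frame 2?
the red cross

(moved 1.1)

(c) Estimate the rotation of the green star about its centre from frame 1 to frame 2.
23° clockwise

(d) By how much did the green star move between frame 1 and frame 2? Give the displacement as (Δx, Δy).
(3.9, 5.1)

The green star was at (11.2, 1.3) in frame 1 and (15.1, 6.4) in frame 2.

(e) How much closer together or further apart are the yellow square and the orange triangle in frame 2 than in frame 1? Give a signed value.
-1.6

Distance in frame 1: 11.1. Distance in frame 2: 9.5.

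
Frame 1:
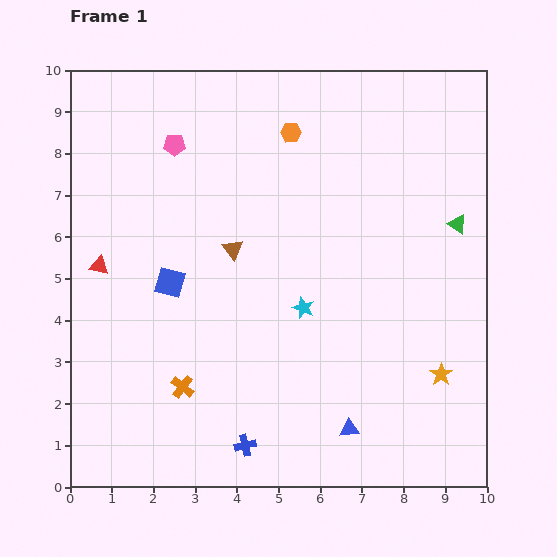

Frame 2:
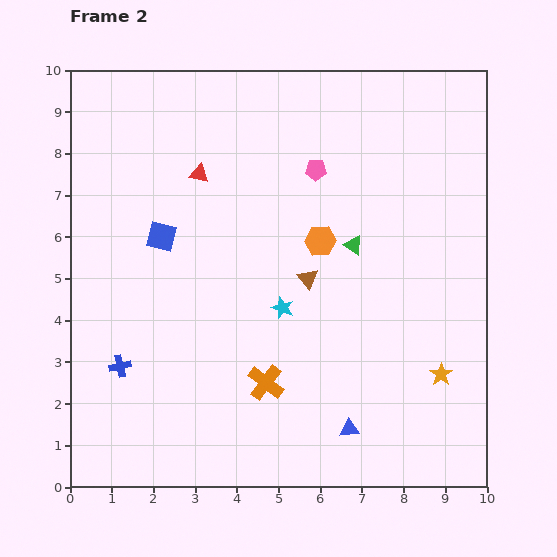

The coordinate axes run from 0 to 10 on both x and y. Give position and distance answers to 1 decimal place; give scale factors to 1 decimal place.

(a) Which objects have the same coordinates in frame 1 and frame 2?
the orange star, the blue triangle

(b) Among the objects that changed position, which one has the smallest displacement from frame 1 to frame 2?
the cyan star

(moved 0.5)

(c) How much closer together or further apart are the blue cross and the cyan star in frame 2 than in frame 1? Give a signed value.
+0.5

Distance in frame 1: 3.6. Distance in frame 2: 4.1.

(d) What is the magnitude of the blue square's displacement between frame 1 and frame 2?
1.1

The blue square moved from (2.4, 4.9) to (2.2, 6.0), a distance of √(0.2² + 1.1²) ≈ 1.1.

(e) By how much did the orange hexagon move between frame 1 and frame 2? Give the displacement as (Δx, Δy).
(0.7, -2.6)

The orange hexagon was at (5.3, 8.5) in frame 1 and (6.0, 5.9) in frame 2.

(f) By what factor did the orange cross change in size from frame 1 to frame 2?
1.6×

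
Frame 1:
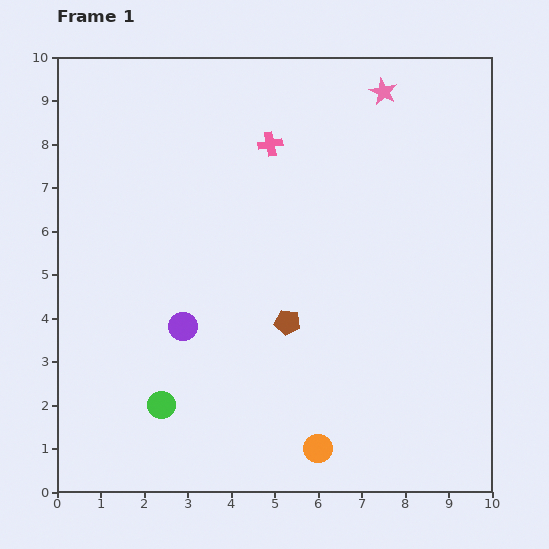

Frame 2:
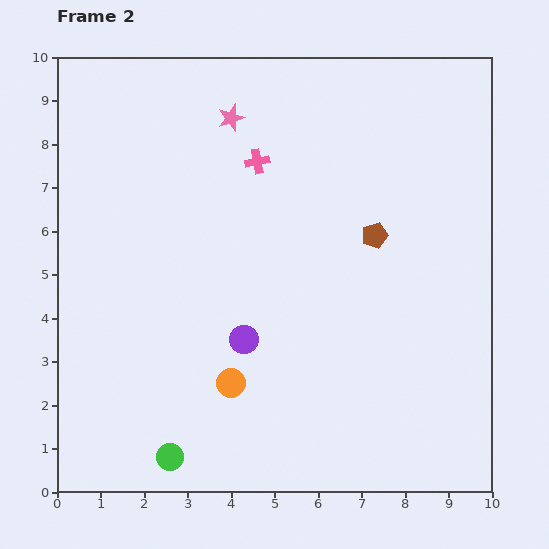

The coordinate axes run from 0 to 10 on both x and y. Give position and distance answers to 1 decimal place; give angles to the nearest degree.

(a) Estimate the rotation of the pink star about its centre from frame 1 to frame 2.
27° clockwise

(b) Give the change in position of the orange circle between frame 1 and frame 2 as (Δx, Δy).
(-2.0, 1.5)

The orange circle was at (6.0, 1.0) in frame 1 and (4.0, 2.5) in frame 2.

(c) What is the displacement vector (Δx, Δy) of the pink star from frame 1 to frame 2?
(-3.5, -0.6)

The pink star was at (7.5, 9.2) in frame 1 and (4.0, 8.6) in frame 2.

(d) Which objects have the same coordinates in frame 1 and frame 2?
none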